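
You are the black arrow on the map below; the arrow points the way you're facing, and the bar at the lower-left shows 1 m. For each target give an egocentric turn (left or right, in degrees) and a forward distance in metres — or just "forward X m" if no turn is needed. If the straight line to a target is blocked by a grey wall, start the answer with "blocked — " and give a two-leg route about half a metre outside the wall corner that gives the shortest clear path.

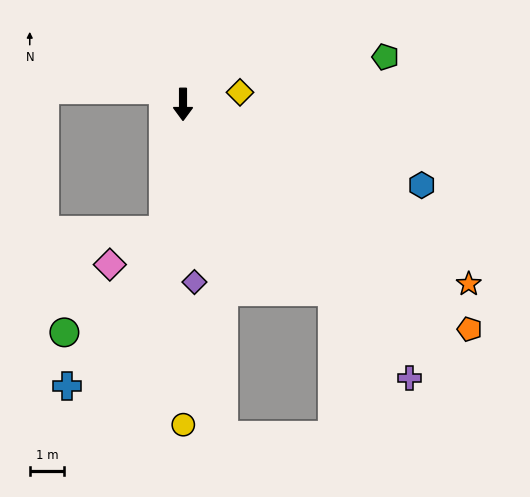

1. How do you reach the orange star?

turn left 58°, forward 9.9 m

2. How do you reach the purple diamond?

turn left 4°, forward 5.2 m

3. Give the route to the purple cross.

turn left 40°, forward 10.4 m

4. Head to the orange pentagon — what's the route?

turn left 52°, forward 10.7 m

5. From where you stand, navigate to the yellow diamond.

turn left 102°, forward 1.7 m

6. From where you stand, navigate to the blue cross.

blocked — turn right 9°, forward 3.7 m, then turn right 23°, forward 5.4 m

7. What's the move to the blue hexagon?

turn left 71°, forward 7.4 m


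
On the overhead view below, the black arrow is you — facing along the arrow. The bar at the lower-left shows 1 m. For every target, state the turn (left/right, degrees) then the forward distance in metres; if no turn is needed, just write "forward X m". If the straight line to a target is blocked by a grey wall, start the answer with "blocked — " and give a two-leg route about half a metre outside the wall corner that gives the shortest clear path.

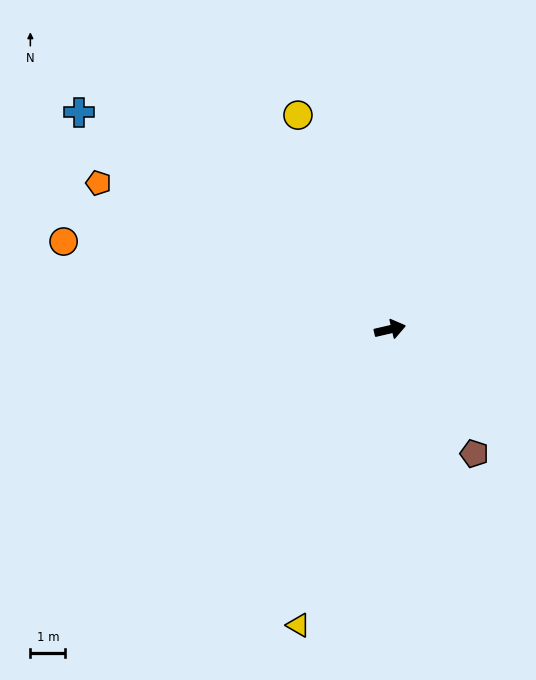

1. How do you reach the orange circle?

turn left 152°, forward 9.7 m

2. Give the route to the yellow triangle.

turn right 120°, forward 8.8 m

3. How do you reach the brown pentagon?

turn right 69°, forward 4.3 m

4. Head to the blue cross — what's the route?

turn left 132°, forward 10.8 m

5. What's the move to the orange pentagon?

turn left 140°, forward 9.3 m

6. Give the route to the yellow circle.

turn left 100°, forward 6.7 m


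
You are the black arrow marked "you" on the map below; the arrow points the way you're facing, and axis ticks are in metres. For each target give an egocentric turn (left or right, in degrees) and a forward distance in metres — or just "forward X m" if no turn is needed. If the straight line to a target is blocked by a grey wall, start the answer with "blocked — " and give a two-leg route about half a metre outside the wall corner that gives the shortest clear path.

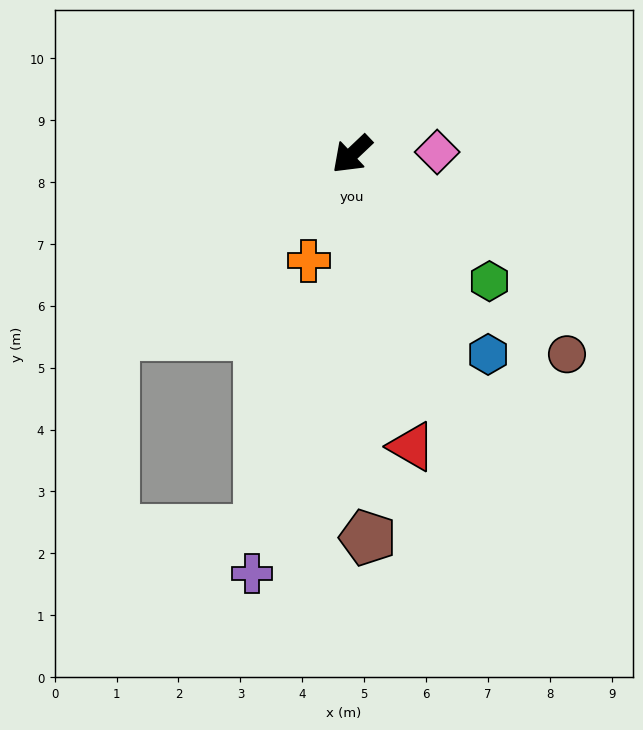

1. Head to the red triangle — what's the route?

turn left 58°, forward 4.8 m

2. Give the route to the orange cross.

turn left 24°, forward 1.9 m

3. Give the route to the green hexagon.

turn left 94°, forward 3.0 m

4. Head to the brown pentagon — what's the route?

turn left 49°, forward 6.2 m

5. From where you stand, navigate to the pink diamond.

turn left 138°, forward 1.4 m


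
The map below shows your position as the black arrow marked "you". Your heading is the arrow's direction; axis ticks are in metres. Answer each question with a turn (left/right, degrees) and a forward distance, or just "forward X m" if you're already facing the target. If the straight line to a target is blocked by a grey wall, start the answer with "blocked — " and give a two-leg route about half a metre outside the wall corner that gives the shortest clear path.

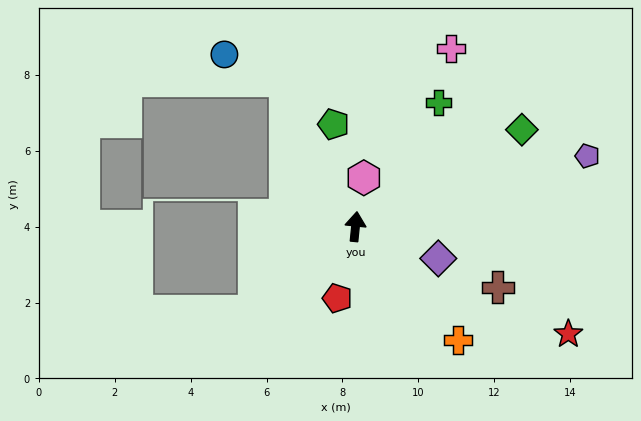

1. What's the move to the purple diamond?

turn right 105°, forward 2.3 m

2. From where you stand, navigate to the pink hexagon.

turn right 4°, forward 1.3 m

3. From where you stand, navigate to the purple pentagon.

turn right 67°, forward 6.4 m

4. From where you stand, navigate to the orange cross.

turn right 132°, forward 4.0 m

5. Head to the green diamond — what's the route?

turn right 54°, forward 5.1 m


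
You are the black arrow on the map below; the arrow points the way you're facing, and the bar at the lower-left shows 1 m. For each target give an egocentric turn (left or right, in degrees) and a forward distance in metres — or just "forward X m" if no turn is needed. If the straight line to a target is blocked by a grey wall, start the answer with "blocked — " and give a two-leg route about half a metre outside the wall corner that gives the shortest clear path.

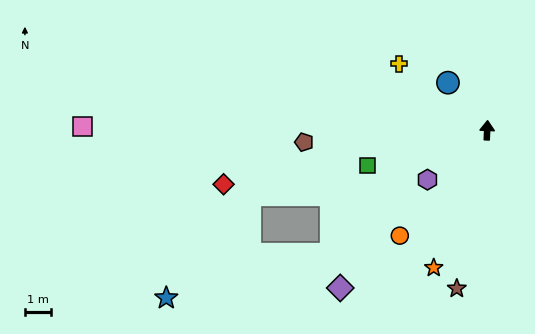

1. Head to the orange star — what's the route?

turn left 161°, forward 5.6 m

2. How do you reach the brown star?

turn left 172°, forward 6.1 m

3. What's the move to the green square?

turn left 109°, forward 4.7 m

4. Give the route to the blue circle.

turn left 42°, forward 2.3 m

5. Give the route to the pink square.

turn left 92°, forward 15.4 m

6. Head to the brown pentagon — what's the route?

turn left 96°, forward 7.0 m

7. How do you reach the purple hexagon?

turn left 132°, forward 2.9 m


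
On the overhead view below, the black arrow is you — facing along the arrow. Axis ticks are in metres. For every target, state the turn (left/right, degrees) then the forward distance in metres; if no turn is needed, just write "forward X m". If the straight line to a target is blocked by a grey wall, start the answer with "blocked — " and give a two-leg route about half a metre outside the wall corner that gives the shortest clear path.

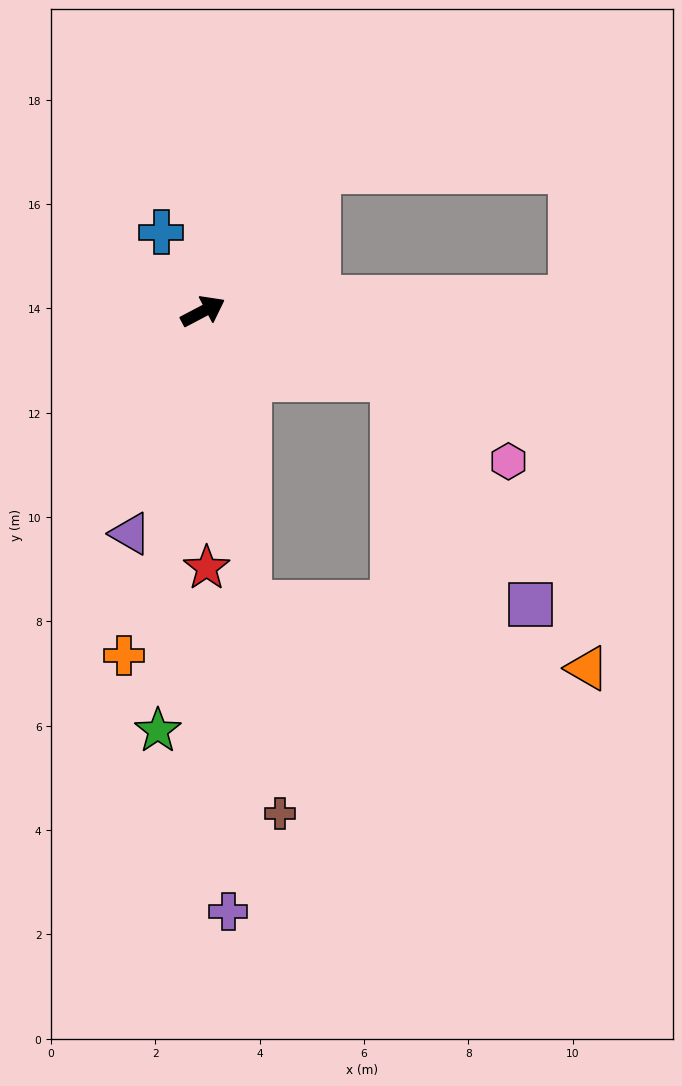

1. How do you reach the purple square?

blocked — turn right 48°, forward 3.9 m, then turn right 38°, forward 5.1 m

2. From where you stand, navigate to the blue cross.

turn left 90°, forward 1.7 m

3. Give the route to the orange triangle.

blocked — turn right 109°, forward 5.7 m, then turn left 70°, forward 6.6 m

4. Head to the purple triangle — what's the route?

turn right 136°, forward 4.5 m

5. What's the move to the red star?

turn right 117°, forward 4.9 m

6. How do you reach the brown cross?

turn right 109°, forward 9.7 m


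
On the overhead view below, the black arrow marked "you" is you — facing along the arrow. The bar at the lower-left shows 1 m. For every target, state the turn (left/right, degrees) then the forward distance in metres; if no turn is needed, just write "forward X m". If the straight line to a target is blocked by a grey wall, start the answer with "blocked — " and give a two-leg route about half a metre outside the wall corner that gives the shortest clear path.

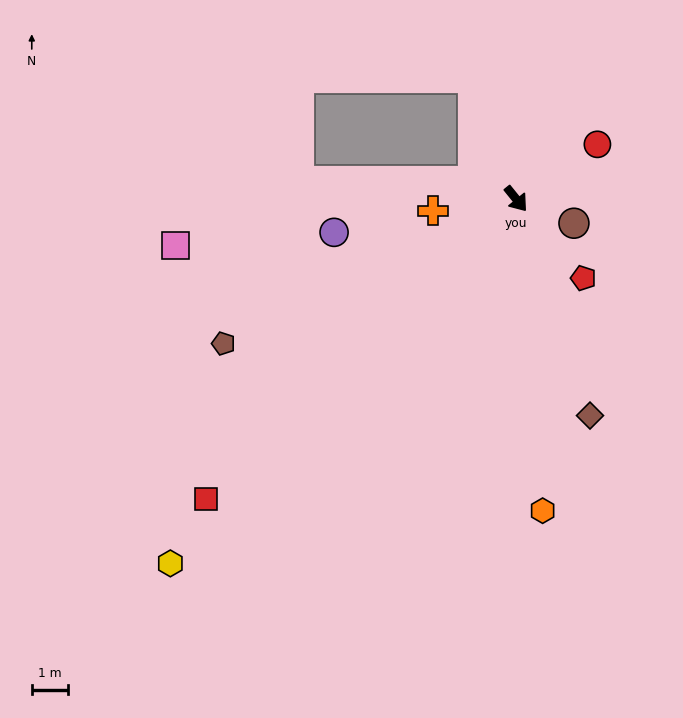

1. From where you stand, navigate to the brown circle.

turn left 28°, forward 1.7 m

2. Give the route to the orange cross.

turn right 121°, forward 2.3 m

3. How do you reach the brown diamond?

turn right 20°, forward 6.2 m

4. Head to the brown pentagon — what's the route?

turn right 103°, forward 8.9 m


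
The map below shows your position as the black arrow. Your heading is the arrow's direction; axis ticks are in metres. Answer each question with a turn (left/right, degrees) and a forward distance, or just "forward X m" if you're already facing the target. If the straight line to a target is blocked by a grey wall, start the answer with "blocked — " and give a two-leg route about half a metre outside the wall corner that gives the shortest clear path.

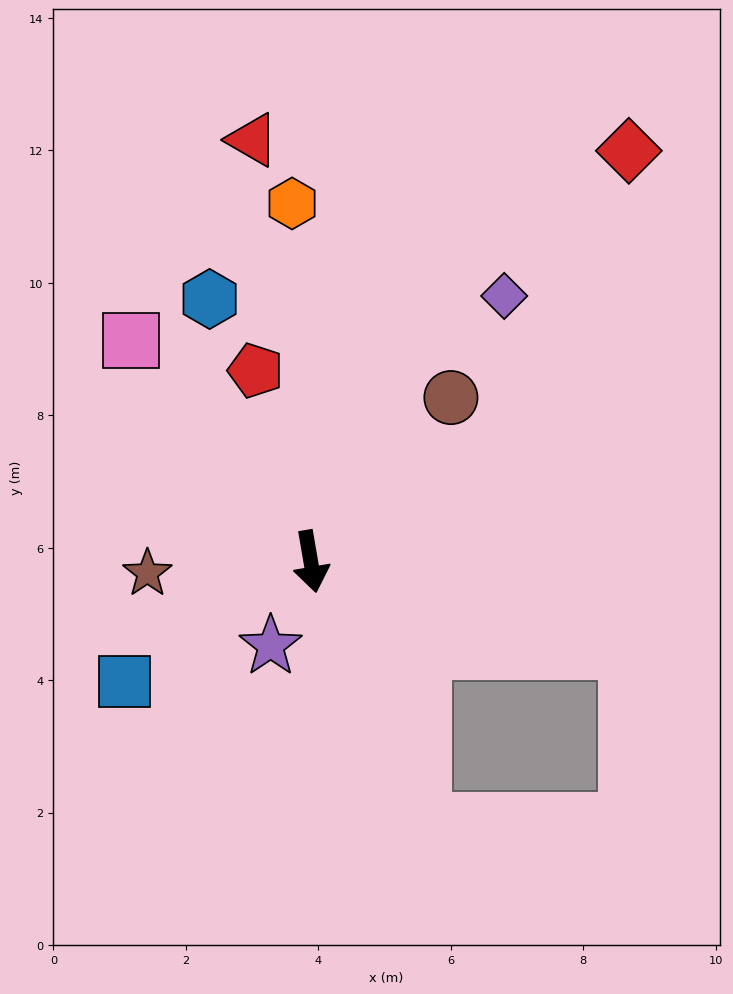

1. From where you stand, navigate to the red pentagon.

turn right 174°, forward 3.0 m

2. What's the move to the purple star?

turn right 35°, forward 1.4 m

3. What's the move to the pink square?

turn right 151°, forward 4.3 m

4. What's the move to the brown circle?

turn left 130°, forward 3.3 m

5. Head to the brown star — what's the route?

turn right 96°, forward 2.5 m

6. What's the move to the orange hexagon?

turn left 173°, forward 5.4 m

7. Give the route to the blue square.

turn right 67°, forward 3.3 m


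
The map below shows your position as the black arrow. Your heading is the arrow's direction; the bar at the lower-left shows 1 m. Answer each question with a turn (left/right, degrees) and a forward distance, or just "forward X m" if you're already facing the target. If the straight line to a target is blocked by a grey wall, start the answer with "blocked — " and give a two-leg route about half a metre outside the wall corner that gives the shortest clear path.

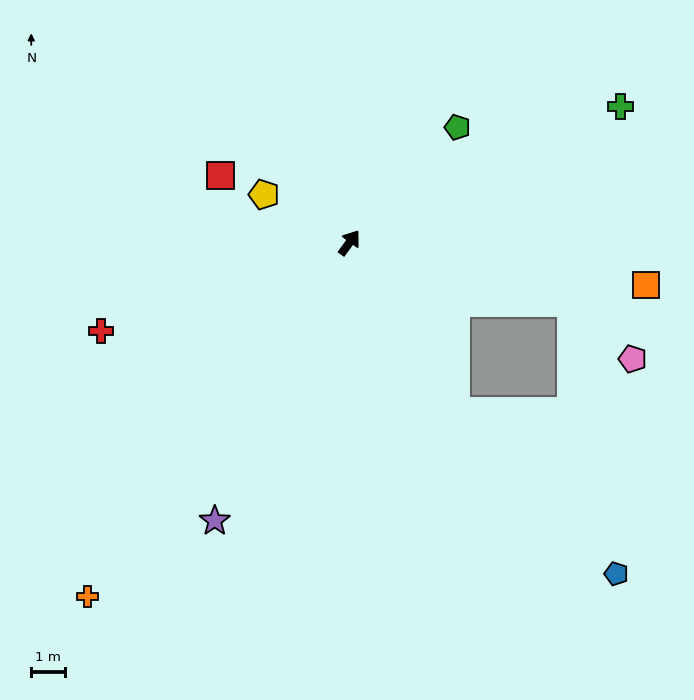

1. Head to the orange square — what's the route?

turn right 62°, forward 8.8 m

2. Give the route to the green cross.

turn right 27°, forward 8.9 m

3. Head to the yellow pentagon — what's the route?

turn left 97°, forward 2.9 m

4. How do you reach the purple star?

turn right 170°, forward 9.1 m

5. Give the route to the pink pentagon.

blocked — turn right 69°, forward 6.7 m, then turn right 27°, forward 2.4 m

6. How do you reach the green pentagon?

turn right 7°, forward 4.6 m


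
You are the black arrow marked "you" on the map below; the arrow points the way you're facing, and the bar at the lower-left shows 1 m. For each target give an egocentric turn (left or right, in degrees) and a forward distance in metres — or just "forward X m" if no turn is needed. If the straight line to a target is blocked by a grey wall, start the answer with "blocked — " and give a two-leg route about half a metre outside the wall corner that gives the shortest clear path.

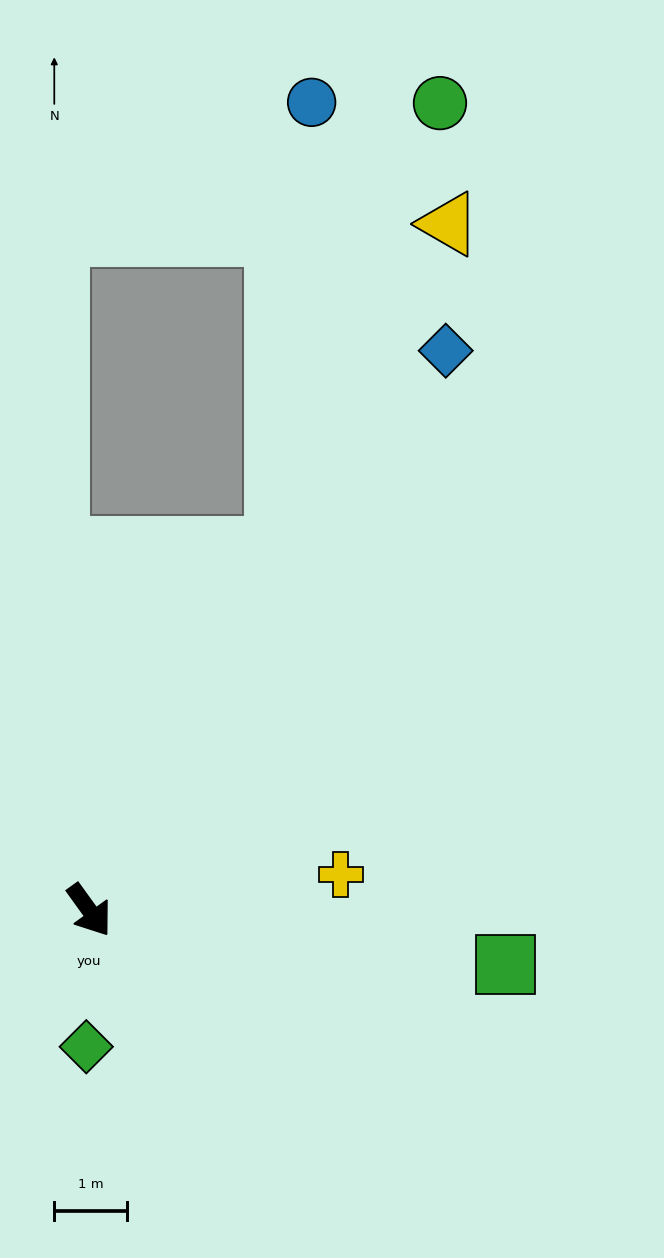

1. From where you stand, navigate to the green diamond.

turn right 37°, forward 1.9 m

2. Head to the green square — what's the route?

turn left 47°, forward 5.8 m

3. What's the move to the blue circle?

blocked — turn left 117°, forward 5.6 m, then turn left 23°, forward 6.1 m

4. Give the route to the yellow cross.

turn left 62°, forward 3.5 m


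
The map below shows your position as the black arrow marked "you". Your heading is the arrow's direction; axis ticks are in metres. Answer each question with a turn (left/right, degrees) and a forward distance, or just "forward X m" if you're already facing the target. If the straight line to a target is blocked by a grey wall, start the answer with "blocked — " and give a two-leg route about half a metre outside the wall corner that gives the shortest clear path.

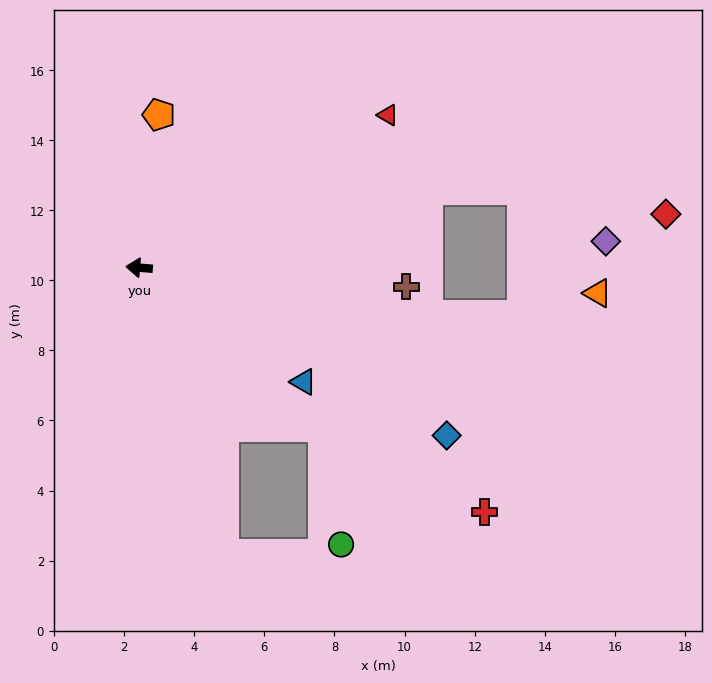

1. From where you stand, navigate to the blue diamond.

turn left 156°, forward 10.0 m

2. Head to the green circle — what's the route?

blocked — turn left 144°, forward 7.0 m, then turn right 41°, forward 3.4 m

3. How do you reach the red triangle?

turn right 144°, forward 8.3 m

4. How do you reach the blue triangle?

turn left 150°, forward 5.7 m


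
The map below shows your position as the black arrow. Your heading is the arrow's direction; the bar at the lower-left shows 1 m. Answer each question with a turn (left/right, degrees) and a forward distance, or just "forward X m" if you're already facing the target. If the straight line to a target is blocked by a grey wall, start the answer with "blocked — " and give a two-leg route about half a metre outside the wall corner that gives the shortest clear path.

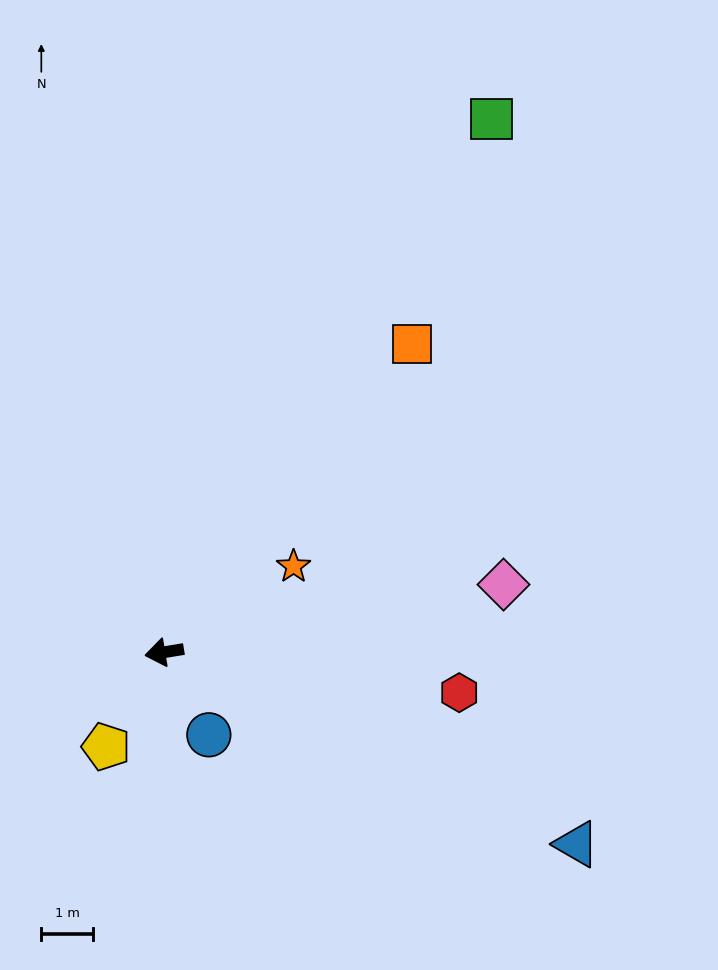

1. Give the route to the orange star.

turn right 156°, forward 3.0 m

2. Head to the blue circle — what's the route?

turn left 109°, forward 1.8 m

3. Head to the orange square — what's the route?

turn right 138°, forward 7.7 m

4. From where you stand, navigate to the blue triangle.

turn left 146°, forward 8.8 m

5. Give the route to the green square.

turn right 131°, forward 12.1 m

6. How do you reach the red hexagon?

turn left 163°, forward 5.8 m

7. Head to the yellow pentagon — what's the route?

turn left 49°, forward 2.1 m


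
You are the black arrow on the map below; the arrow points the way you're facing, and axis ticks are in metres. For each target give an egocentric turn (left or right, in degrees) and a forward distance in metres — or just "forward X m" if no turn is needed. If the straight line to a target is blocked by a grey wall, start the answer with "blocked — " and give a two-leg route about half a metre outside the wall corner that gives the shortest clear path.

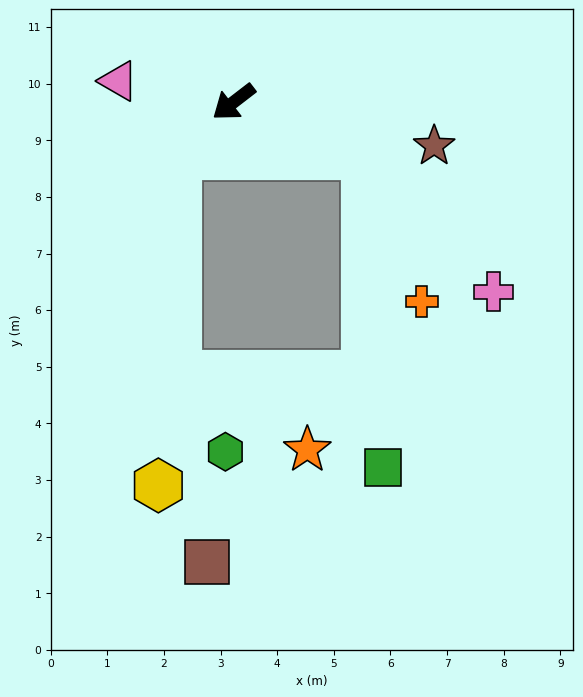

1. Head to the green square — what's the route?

blocked — turn left 120°, forward 2.5 m, then turn right 64°, forward 5.5 m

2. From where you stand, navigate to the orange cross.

blocked — turn left 120°, forward 2.5 m, then turn right 47°, forward 2.8 m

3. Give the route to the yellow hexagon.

blocked — turn left 6°, forward 1.4 m, then turn left 43°, forward 5.8 m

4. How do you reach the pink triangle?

turn right 48°, forward 2.1 m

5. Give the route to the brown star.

turn left 130°, forward 3.6 m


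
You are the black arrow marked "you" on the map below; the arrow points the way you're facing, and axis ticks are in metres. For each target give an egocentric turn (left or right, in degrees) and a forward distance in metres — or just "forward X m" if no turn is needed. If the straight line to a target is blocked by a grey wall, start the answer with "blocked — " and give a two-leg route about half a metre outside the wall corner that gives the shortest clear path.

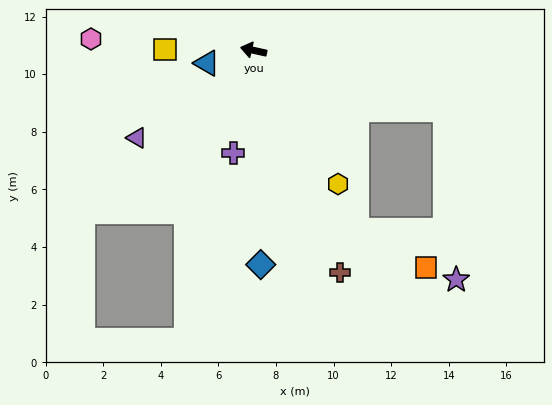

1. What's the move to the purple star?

blocked — turn left 175°, forward 6.9 m, then turn right 69°, forward 5.9 m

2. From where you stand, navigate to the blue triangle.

turn left 28°, forward 1.7 m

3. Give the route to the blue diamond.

turn left 104°, forward 7.4 m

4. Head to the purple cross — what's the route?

turn left 91°, forward 3.6 m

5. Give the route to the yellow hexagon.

turn left 135°, forward 5.5 m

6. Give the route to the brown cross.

turn left 124°, forward 8.3 m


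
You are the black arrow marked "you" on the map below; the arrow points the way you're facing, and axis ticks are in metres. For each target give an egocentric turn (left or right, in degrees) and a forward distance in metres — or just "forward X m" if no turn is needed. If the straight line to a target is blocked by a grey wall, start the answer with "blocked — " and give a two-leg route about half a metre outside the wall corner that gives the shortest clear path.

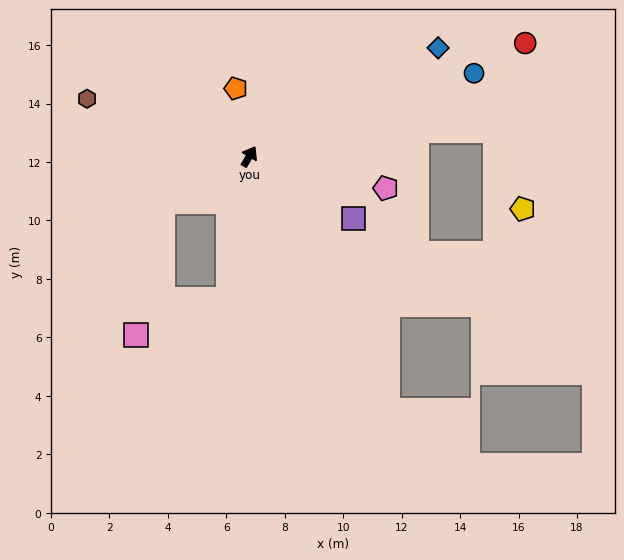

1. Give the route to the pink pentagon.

turn right 73°, forward 4.8 m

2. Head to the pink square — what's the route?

blocked — turn left 148°, forward 3.3 m, then turn left 51°, forward 4.6 m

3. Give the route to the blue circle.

turn right 39°, forward 8.2 m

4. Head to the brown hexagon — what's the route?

turn left 101°, forward 5.9 m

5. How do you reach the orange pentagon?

turn left 42°, forward 2.4 m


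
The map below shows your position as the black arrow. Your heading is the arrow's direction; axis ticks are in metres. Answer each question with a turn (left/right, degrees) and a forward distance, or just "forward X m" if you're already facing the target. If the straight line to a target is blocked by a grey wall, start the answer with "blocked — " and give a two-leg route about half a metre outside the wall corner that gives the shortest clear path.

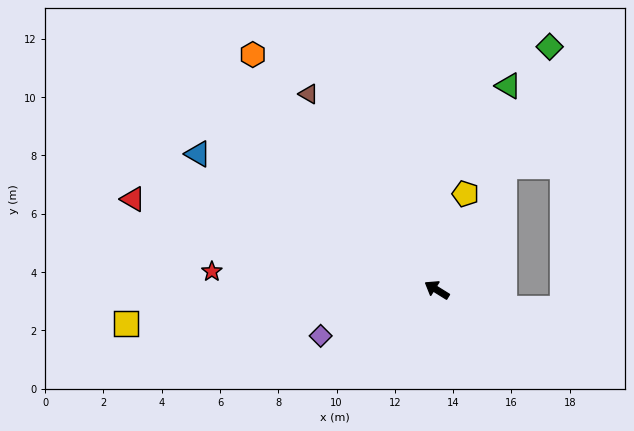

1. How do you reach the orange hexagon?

turn right 20°, forward 10.2 m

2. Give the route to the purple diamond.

turn left 53°, forward 4.3 m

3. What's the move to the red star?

turn left 27°, forward 7.7 m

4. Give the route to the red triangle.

turn left 15°, forward 10.9 m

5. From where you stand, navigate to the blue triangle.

turn left 2°, forward 9.4 m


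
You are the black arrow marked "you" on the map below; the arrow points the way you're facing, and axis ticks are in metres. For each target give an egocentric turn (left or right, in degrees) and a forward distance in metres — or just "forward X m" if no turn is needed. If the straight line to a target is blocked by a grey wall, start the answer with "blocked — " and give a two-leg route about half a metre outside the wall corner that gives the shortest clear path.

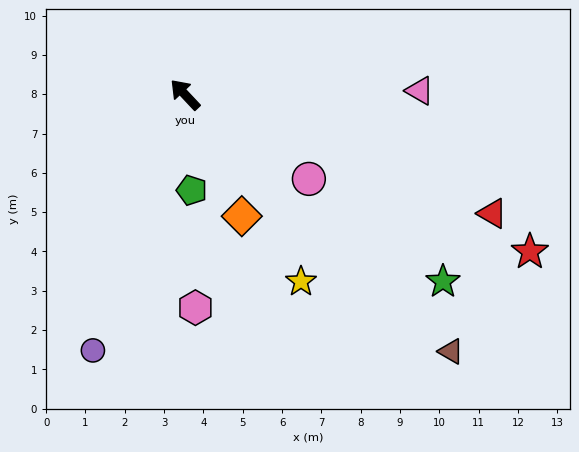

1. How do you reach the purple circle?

turn left 117°, forward 6.9 m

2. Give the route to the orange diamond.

turn left 162°, forward 3.4 m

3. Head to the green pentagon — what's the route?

turn left 141°, forward 2.4 m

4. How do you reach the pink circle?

turn right 167°, forward 3.8 m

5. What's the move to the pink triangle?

turn right 132°, forward 6.0 m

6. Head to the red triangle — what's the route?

turn right 154°, forward 8.4 m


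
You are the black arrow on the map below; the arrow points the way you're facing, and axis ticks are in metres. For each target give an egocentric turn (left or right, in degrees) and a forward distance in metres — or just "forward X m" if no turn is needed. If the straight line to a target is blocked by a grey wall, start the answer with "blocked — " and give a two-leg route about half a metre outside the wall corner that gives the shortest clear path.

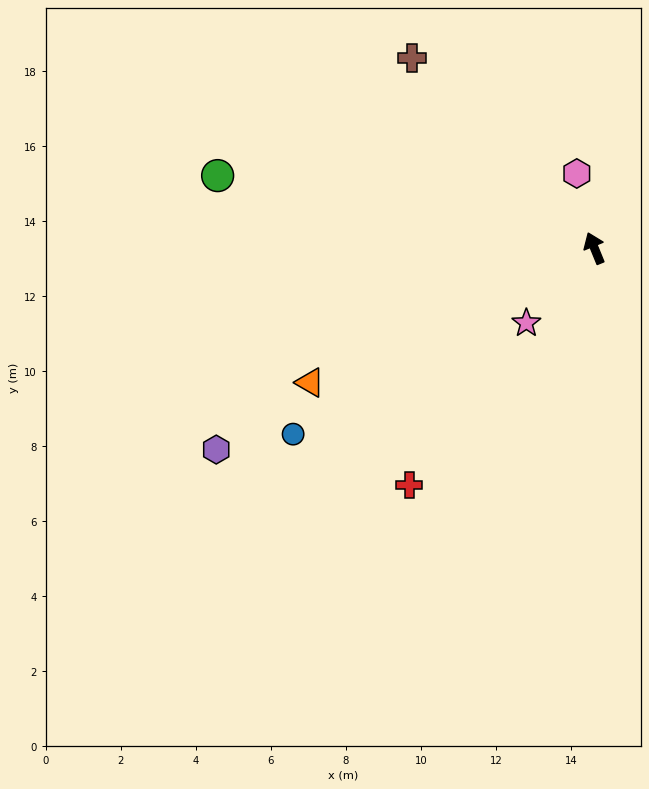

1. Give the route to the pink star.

turn left 116°, forward 2.7 m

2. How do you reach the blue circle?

turn left 99°, forward 9.4 m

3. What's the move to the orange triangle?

turn left 93°, forward 8.4 m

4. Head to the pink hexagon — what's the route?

turn right 9°, forward 2.0 m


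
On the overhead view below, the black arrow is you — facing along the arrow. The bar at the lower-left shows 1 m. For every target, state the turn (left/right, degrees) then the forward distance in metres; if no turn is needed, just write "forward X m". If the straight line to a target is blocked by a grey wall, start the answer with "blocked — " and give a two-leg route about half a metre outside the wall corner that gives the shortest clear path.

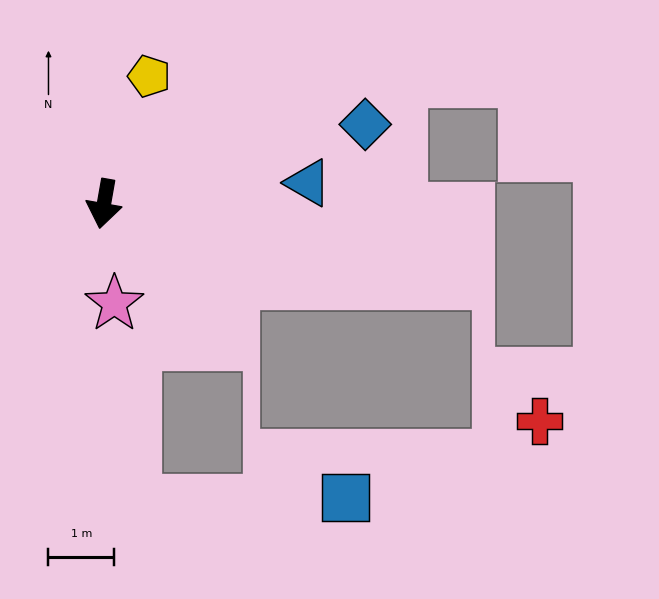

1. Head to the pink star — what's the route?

turn left 16°, forward 1.5 m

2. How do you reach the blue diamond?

turn left 117°, forward 4.1 m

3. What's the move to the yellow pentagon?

turn left 170°, forward 2.1 m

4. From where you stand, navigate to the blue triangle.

turn left 106°, forward 3.1 m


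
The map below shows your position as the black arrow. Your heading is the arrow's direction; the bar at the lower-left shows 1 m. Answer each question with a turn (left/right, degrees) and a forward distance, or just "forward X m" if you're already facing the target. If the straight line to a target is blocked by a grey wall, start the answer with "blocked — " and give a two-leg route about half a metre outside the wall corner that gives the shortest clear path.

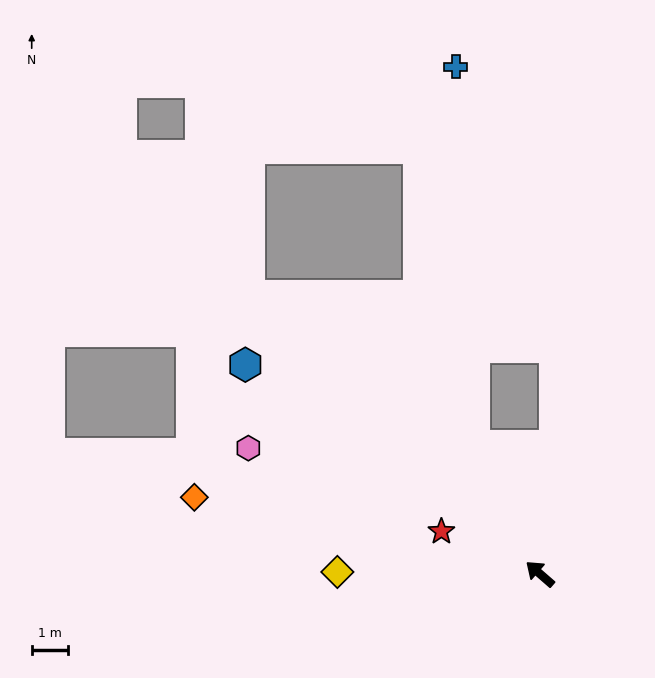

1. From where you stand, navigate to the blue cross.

blocked — turn right 22°, forward 4.0 m, then turn right 24°, forward 10.4 m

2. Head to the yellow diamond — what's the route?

turn left 41°, forward 5.6 m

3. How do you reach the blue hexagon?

turn left 6°, forward 10.0 m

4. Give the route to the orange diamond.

turn left 29°, forward 9.8 m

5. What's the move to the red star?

turn left 18°, forward 3.0 m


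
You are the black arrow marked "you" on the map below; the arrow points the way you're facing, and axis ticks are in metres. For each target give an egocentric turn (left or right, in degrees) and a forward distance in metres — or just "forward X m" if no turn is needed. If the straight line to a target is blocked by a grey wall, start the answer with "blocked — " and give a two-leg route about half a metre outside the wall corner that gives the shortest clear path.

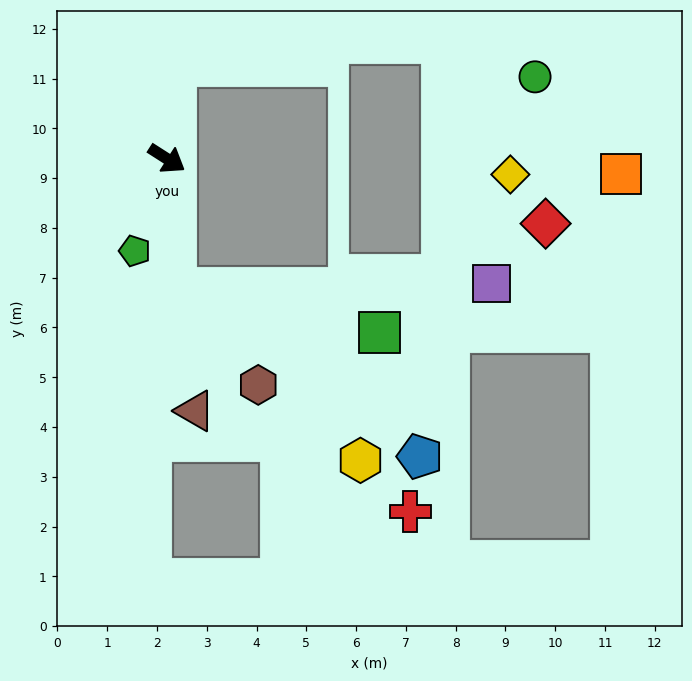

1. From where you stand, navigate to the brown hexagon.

blocked — turn right 53°, forward 2.6 m, then turn left 36°, forward 2.5 m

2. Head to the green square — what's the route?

blocked — turn right 53°, forward 2.6 m, then turn left 73°, forward 4.2 m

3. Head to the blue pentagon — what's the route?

blocked — turn right 53°, forward 2.6 m, then turn left 51°, forward 5.9 m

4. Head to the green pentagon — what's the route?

turn right 77°, forward 2.0 m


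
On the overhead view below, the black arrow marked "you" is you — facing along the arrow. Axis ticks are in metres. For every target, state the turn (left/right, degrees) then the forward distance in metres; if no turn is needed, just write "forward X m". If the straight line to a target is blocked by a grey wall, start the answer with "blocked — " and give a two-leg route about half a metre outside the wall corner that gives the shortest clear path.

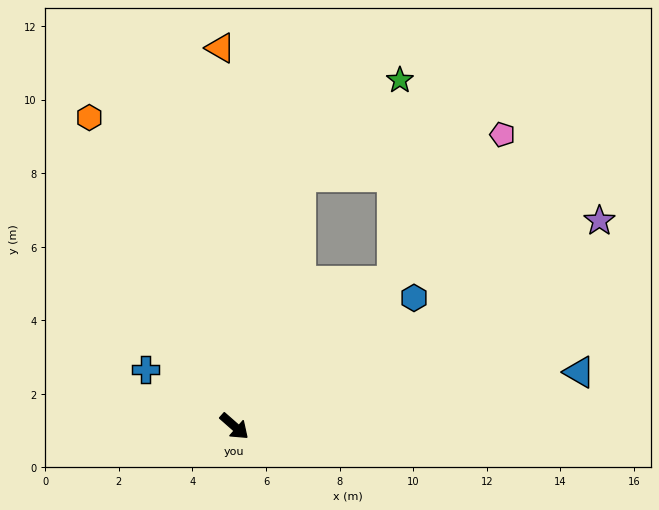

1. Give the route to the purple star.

turn left 71°, forward 11.4 m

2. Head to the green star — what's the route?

blocked — turn left 117°, forward 7.0 m, then turn right 32°, forward 3.8 m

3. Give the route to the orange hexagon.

turn left 156°, forward 9.3 m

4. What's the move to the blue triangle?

turn left 50°, forward 9.5 m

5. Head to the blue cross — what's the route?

turn right 171°, forward 2.9 m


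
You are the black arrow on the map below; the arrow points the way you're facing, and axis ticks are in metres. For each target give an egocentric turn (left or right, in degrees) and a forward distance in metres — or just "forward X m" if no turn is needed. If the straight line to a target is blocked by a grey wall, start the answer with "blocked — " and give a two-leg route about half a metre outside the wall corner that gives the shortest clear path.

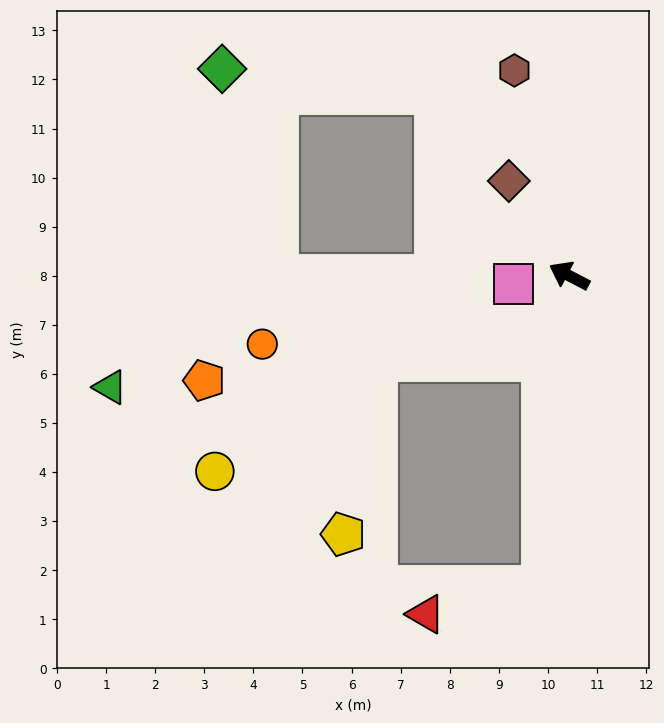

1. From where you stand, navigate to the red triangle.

blocked — turn left 112°, forward 6.4 m, then turn right 71°, forward 2.4 m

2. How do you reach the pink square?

turn left 36°, forward 1.1 m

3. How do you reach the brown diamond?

turn right 30°, forward 2.3 m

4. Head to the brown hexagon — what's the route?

turn right 48°, forward 4.3 m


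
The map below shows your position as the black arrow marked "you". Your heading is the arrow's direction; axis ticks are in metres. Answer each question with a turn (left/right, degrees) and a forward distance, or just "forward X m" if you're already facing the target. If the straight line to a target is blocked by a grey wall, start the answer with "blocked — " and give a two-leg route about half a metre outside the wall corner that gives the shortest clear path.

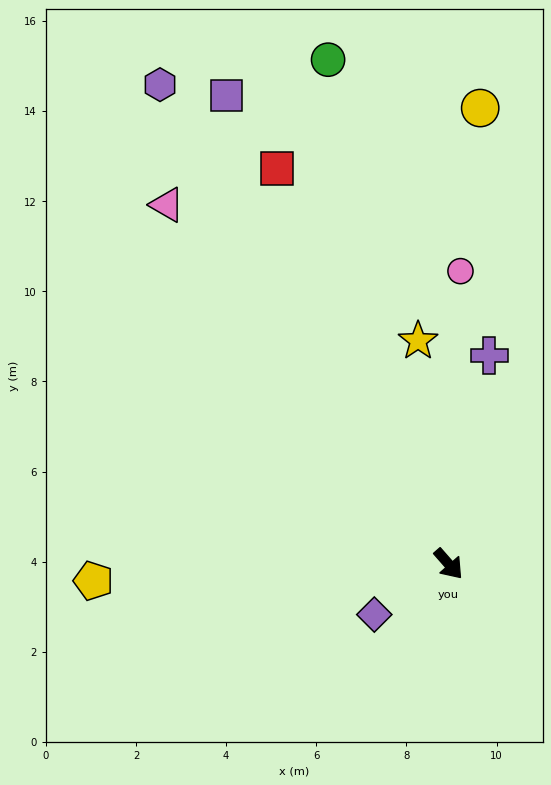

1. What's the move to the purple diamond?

turn right 97°, forward 2.0 m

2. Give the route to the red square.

turn left 162°, forward 9.6 m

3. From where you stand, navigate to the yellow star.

turn left 147°, forward 5.0 m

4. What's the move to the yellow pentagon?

turn right 129°, forward 7.9 m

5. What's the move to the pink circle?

turn left 136°, forward 6.5 m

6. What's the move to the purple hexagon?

turn left 170°, forward 12.4 m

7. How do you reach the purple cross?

turn left 128°, forward 4.7 m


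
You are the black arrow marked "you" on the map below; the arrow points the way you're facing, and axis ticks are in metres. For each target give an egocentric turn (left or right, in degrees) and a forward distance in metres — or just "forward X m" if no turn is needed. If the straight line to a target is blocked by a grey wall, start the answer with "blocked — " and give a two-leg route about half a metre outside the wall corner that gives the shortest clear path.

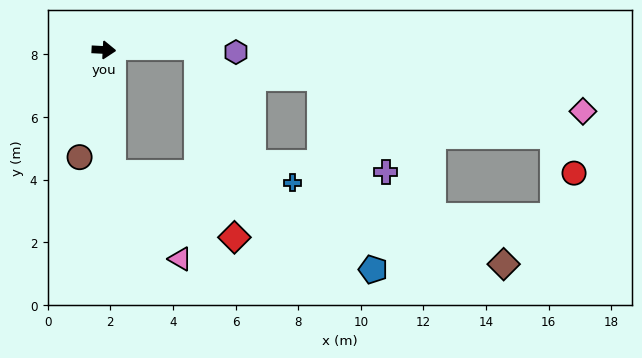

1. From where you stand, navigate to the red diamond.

blocked — turn right 83°, forward 3.9 m, then turn left 58°, forward 4.4 m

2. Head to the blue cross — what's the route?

blocked — turn right 83°, forward 3.9 m, then turn left 83°, forward 5.8 m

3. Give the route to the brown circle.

turn right 100°, forward 3.5 m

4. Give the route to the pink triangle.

blocked — turn right 83°, forward 3.9 m, then turn left 34°, forward 3.5 m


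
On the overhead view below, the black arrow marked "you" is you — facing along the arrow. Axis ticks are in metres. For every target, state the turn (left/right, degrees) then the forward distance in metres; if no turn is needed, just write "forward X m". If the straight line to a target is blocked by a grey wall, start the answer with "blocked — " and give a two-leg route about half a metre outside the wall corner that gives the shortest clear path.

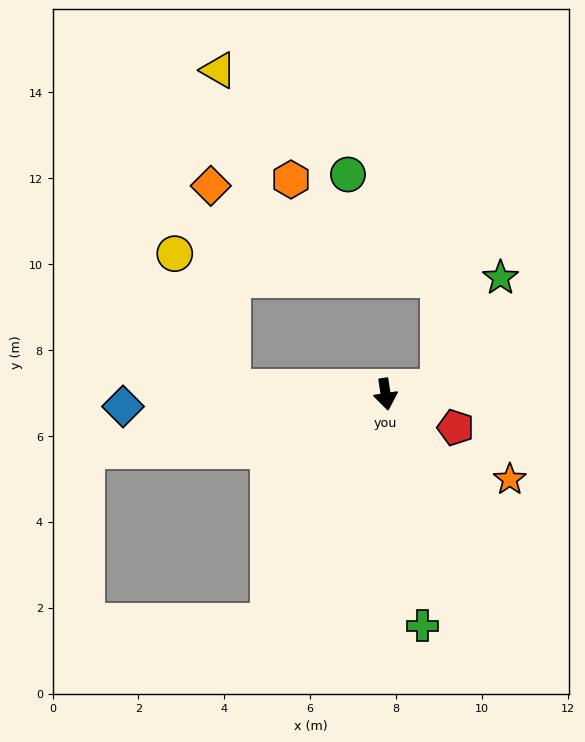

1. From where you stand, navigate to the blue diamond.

turn right 96°, forward 6.1 m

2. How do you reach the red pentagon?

turn left 56°, forward 1.8 m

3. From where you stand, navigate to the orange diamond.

blocked — turn right 101°, forward 3.6 m, then turn right 81°, forward 4.7 m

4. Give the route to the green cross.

forward 5.5 m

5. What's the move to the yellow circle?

blocked — turn right 101°, forward 3.6 m, then turn right 64°, forward 3.4 m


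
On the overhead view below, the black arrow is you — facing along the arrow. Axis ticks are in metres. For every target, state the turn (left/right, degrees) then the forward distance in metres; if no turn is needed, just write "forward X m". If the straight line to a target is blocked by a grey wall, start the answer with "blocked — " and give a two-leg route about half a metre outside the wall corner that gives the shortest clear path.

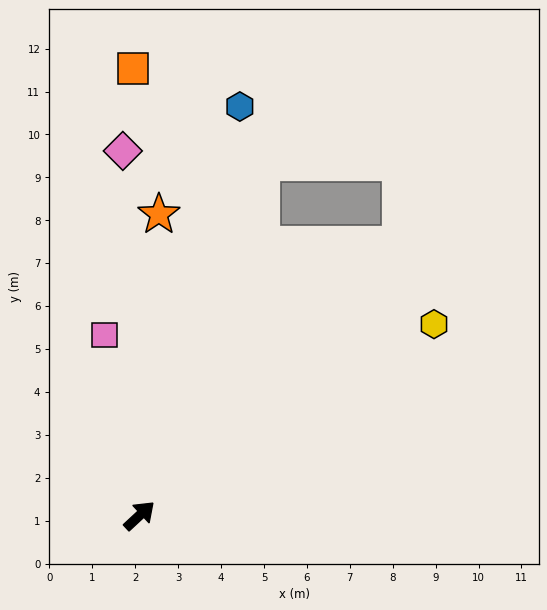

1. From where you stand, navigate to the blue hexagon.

turn left 33°, forward 9.8 m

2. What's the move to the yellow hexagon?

turn right 10°, forward 8.2 m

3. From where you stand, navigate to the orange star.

turn left 43°, forward 7.0 m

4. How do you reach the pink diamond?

turn left 50°, forward 8.5 m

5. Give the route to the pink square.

turn left 58°, forward 4.3 m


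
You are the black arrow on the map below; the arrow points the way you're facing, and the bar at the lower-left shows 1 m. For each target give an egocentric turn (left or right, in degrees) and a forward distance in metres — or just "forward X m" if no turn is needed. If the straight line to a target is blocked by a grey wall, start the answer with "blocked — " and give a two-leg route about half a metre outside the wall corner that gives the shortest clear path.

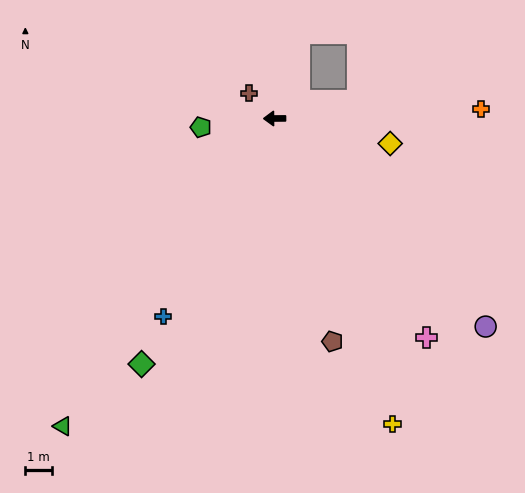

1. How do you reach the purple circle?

turn left 135°, forward 11.1 m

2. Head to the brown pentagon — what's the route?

turn left 104°, forward 8.7 m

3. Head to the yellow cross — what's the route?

turn left 111°, forward 12.3 m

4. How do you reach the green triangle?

turn left 55°, forward 14.1 m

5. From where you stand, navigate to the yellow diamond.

turn left 167°, forward 4.4 m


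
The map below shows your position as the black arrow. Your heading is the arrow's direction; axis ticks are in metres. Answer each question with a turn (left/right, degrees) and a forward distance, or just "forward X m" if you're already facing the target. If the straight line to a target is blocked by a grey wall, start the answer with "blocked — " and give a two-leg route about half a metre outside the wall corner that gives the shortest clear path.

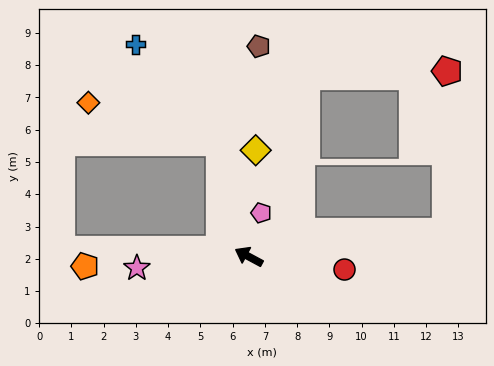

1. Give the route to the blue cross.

blocked — turn right 47°, forward 3.7 m, then turn left 26°, forward 4.0 m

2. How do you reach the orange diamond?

blocked — turn right 47°, forward 3.7 m, then turn left 58°, forward 4.2 m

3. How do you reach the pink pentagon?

turn right 78°, forward 1.4 m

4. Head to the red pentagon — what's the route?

blocked — turn right 144°, forward 6.1 m, then turn left 82°, forward 5.0 m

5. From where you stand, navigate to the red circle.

turn right 159°, forward 3.0 m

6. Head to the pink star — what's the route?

turn left 34°, forward 3.5 m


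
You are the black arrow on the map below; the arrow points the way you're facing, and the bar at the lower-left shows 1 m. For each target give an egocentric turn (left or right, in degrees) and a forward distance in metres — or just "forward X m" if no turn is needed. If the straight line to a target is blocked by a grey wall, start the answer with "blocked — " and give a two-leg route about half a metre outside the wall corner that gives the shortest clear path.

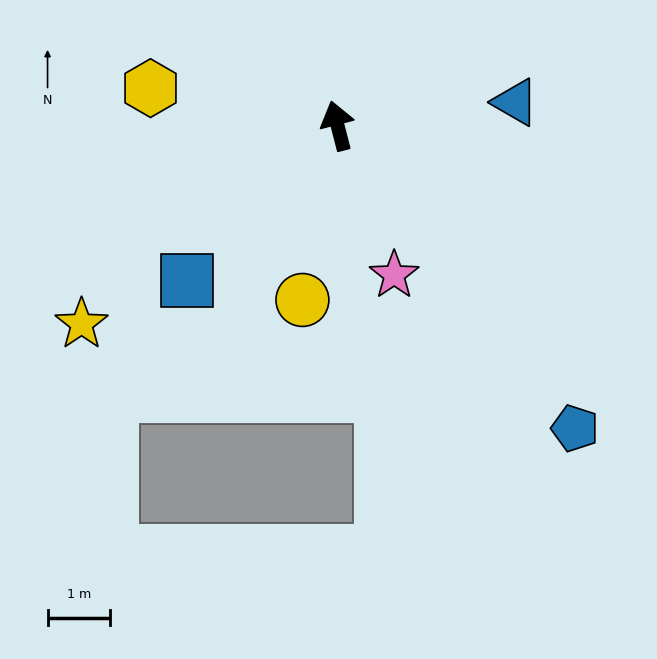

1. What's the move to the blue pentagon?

turn right 156°, forward 6.2 m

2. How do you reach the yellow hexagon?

turn left 64°, forward 3.1 m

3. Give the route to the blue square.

turn left 121°, forward 3.5 m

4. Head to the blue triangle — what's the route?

turn right 97°, forward 2.9 m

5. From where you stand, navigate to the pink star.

turn right 174°, forward 2.6 m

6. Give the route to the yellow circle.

turn left 154°, forward 2.8 m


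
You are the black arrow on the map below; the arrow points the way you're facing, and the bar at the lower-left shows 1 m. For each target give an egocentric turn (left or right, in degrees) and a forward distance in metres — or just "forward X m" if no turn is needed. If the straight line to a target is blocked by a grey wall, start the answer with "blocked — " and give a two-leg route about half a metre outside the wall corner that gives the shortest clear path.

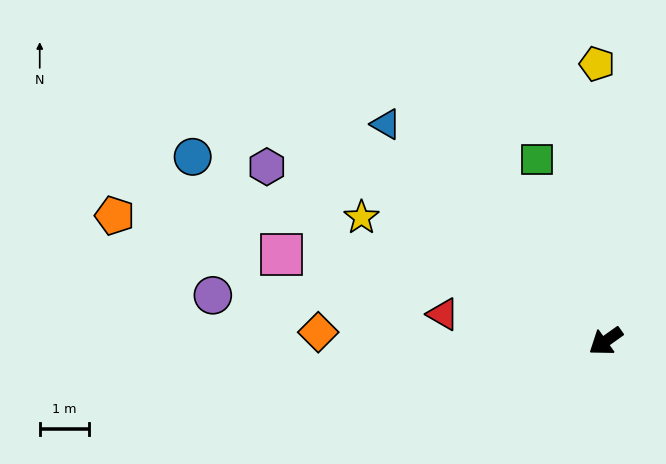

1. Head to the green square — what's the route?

turn right 105°, forward 3.9 m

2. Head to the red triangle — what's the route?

turn right 45°, forward 3.3 m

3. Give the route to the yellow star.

turn right 62°, forward 5.6 m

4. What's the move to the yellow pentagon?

turn right 124°, forward 5.6 m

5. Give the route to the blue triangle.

turn right 80°, forward 6.3 m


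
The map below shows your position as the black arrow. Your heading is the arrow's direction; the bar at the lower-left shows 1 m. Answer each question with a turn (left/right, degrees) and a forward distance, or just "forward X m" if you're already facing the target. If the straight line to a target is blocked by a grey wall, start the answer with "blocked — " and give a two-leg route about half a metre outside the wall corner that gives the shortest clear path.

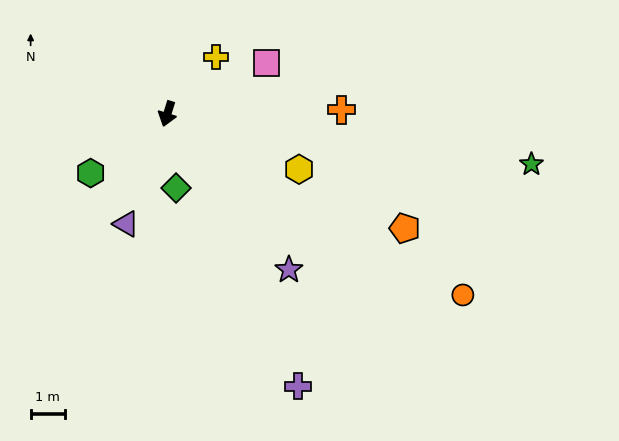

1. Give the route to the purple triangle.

turn right 3°, forward 3.5 m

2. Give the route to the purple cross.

turn left 43°, forward 8.9 m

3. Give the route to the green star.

turn left 99°, forward 10.8 m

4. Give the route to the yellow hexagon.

turn left 84°, forward 4.2 m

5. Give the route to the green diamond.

turn left 24°, forward 2.2 m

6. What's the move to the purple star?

turn left 55°, forward 5.8 m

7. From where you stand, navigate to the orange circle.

turn left 76°, forward 10.2 m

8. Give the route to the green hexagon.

turn right 35°, forward 2.9 m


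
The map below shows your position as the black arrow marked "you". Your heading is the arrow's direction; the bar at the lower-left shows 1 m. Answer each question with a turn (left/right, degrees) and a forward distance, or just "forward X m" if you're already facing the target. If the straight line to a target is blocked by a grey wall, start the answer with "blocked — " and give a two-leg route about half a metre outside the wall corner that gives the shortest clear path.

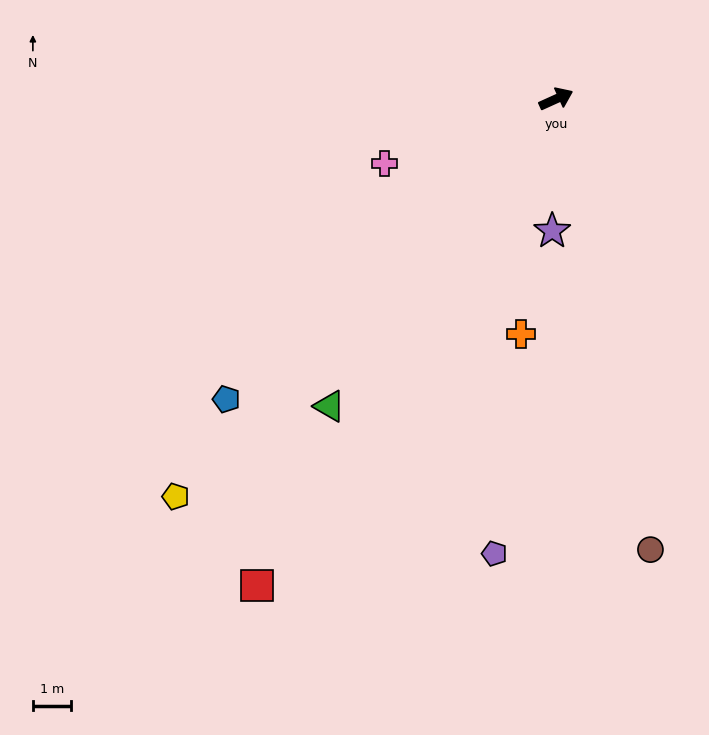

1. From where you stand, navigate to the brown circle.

turn right 103°, forward 12.1 m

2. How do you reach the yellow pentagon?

turn right 158°, forward 14.5 m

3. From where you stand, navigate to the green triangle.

turn right 151°, forward 10.1 m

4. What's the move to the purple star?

turn right 116°, forward 3.5 m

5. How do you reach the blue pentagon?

turn right 162°, forward 11.7 m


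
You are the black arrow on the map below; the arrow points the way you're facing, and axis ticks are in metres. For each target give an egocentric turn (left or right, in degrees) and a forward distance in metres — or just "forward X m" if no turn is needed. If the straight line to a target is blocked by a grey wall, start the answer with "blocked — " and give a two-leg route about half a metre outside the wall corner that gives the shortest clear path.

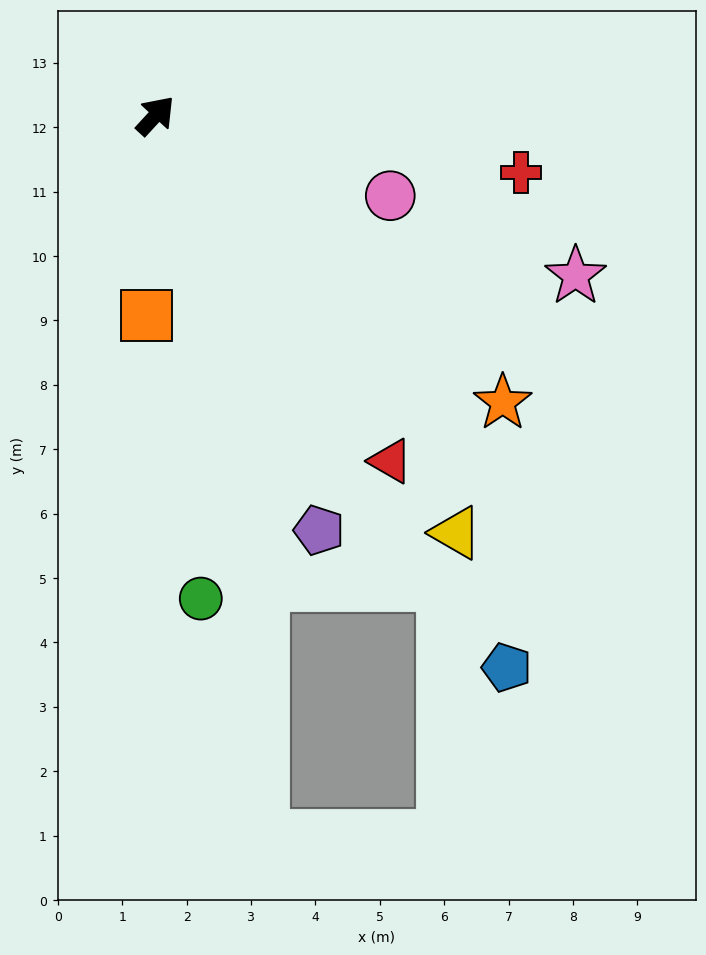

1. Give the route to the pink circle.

turn right 66°, forward 3.9 m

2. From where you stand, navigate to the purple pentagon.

turn right 116°, forward 6.9 m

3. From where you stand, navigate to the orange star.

turn right 87°, forward 7.0 m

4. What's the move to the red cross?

turn right 56°, forward 5.7 m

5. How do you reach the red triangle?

turn right 103°, forward 6.5 m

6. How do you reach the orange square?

turn right 140°, forward 3.1 m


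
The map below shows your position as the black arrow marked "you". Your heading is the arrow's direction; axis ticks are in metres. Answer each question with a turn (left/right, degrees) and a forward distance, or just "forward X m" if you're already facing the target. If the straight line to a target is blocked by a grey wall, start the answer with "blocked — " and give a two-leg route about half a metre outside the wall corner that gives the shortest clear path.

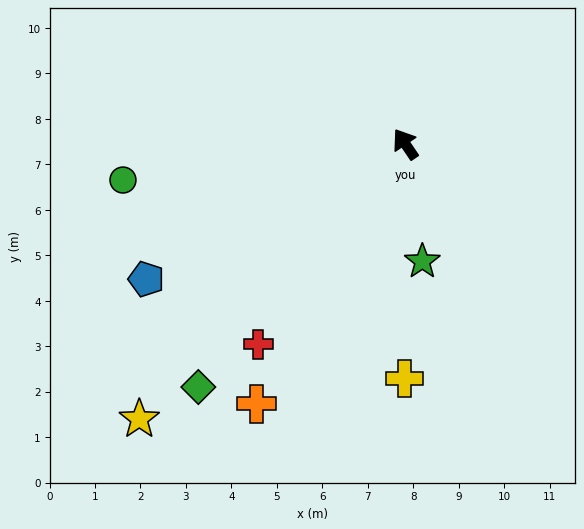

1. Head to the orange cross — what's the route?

turn left 116°, forward 6.6 m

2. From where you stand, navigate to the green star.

turn left 154°, forward 2.6 m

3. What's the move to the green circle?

turn left 63°, forward 6.3 m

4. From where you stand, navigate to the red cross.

turn left 110°, forward 5.5 m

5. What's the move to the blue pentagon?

turn left 83°, forward 6.4 m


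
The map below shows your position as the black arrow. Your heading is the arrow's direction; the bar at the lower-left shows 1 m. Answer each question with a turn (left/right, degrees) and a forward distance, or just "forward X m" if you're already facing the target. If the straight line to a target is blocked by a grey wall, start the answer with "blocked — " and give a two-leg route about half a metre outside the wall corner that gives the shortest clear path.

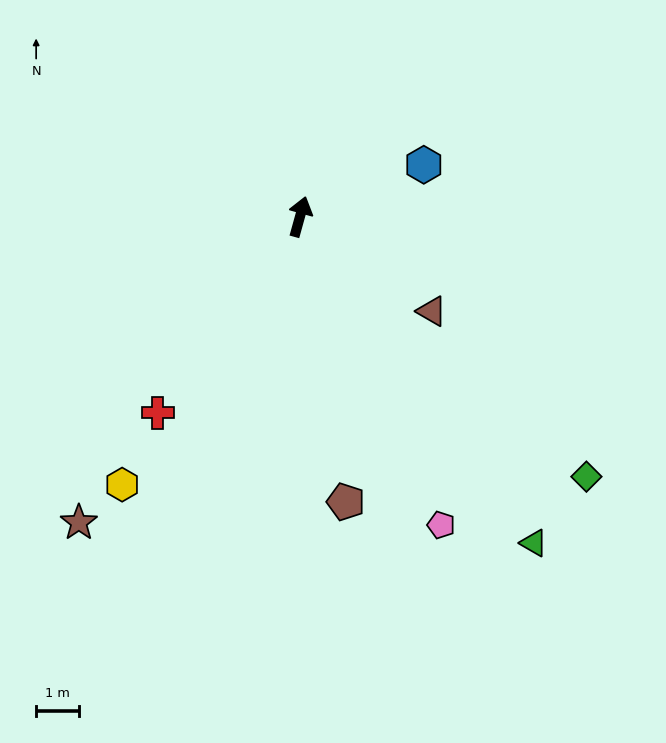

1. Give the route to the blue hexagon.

turn right 52°, forward 3.1 m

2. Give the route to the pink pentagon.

turn right 140°, forward 7.9 m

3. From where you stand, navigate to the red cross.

turn left 160°, forward 5.6 m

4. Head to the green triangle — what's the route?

turn right 129°, forward 9.3 m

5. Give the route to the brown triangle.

turn right 110°, forward 3.8 m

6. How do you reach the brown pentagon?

turn right 155°, forward 6.7 m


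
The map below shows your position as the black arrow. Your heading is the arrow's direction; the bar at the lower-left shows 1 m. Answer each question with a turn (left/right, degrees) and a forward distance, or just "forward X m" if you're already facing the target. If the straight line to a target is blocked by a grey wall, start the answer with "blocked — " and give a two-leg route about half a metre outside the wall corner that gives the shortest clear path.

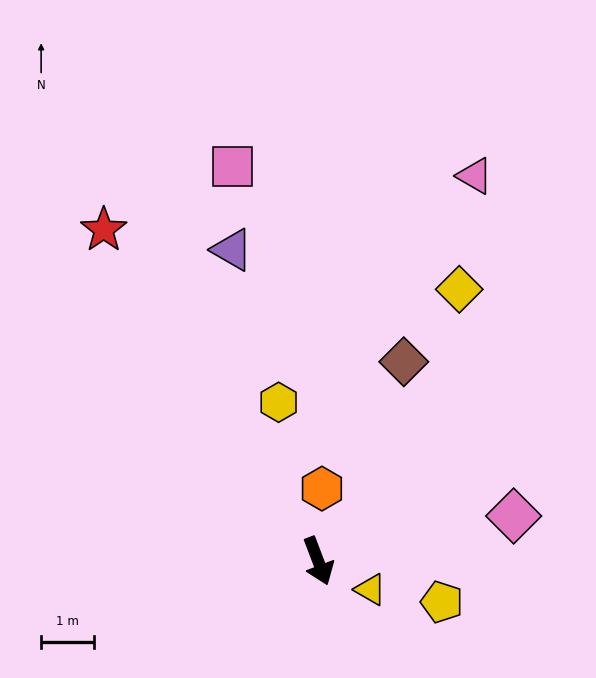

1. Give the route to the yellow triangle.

turn left 41°, forward 1.1 m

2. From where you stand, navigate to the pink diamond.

turn left 82°, forward 3.8 m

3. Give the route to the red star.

turn right 168°, forward 7.5 m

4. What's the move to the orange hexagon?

turn left 156°, forward 1.4 m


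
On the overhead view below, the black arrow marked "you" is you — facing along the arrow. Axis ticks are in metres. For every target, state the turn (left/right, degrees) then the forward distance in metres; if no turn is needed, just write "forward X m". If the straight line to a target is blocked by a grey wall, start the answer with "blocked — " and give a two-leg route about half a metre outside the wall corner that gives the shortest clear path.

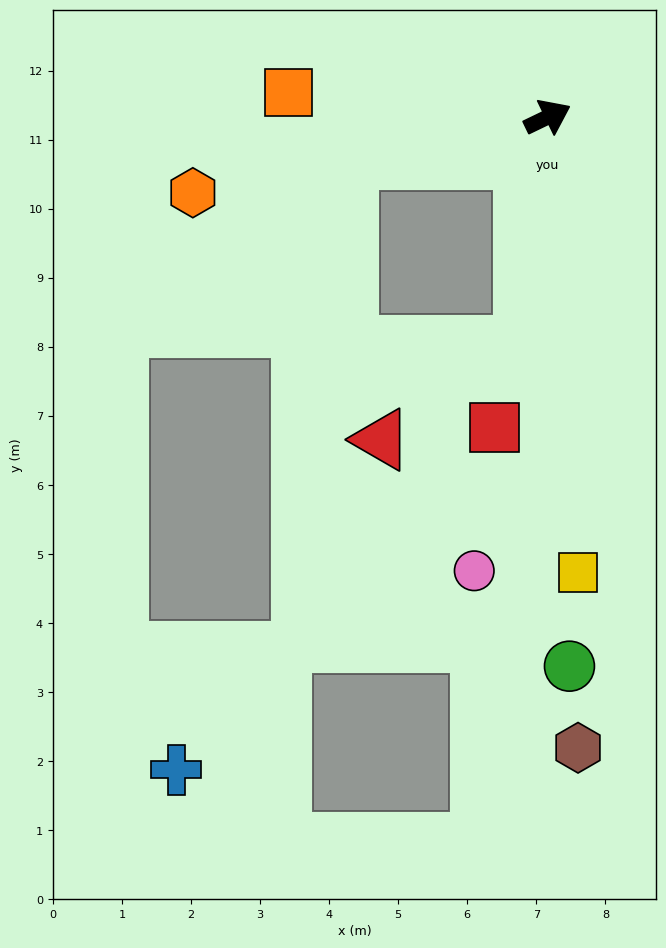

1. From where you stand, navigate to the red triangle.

blocked — turn right 122°, forward 3.3 m, then turn right 50°, forward 2.5 m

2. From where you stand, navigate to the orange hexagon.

turn left 166°, forward 5.3 m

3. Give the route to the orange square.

turn left 149°, forward 3.8 m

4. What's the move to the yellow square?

turn right 112°, forward 6.6 m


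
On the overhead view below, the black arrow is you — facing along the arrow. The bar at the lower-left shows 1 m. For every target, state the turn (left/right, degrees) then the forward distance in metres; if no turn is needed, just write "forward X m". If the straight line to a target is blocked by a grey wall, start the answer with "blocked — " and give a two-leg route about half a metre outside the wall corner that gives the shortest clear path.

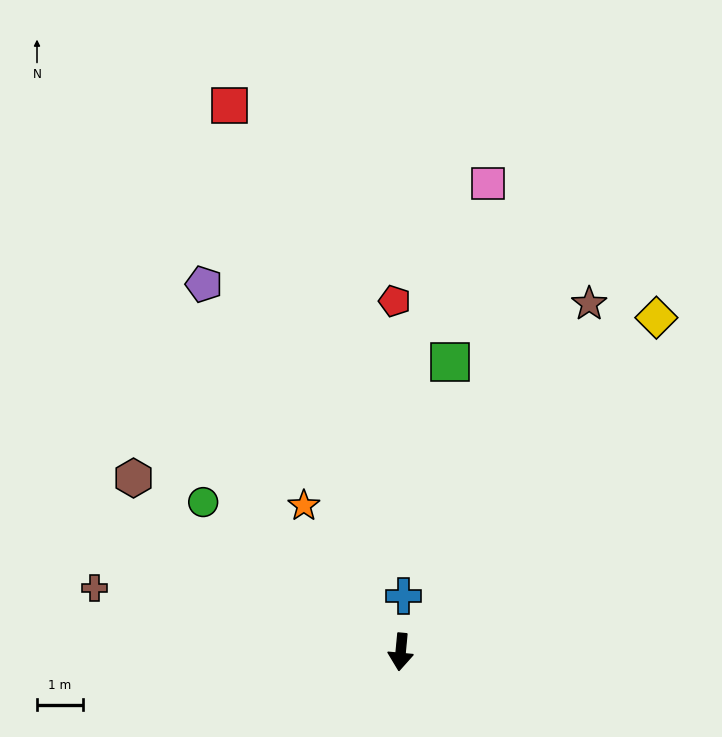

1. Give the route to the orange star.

turn right 141°, forward 3.8 m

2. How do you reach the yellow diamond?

turn left 148°, forward 9.2 m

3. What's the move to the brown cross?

turn right 96°, forward 6.8 m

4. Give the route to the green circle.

turn right 122°, forward 5.4 m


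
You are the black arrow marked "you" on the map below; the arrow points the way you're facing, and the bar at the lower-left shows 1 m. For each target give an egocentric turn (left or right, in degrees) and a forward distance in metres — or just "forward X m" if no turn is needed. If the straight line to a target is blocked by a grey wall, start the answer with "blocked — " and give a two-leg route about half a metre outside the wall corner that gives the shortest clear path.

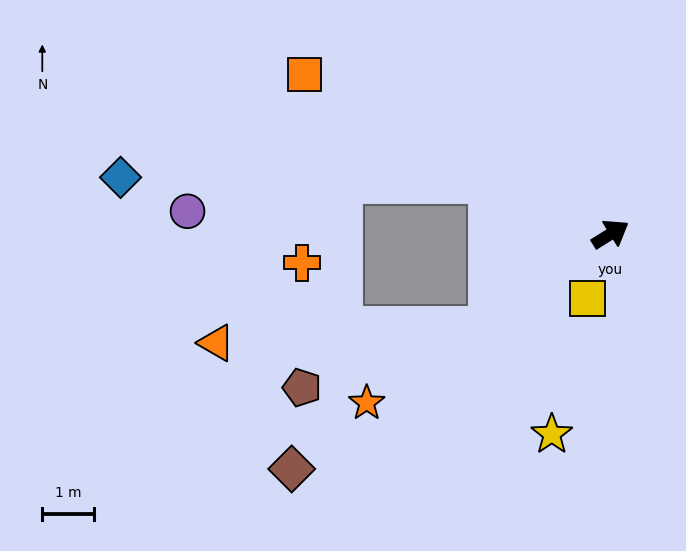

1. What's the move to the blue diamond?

blocked — turn left 125°, forward 2.5 m, then turn left 22°, forward 7.1 m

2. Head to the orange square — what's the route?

turn left 121°, forward 6.6 m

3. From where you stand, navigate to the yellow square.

turn right 142°, forward 1.3 m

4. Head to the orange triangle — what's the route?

blocked — turn right 174°, forward 2.9 m, then turn right 35°, forward 5.3 m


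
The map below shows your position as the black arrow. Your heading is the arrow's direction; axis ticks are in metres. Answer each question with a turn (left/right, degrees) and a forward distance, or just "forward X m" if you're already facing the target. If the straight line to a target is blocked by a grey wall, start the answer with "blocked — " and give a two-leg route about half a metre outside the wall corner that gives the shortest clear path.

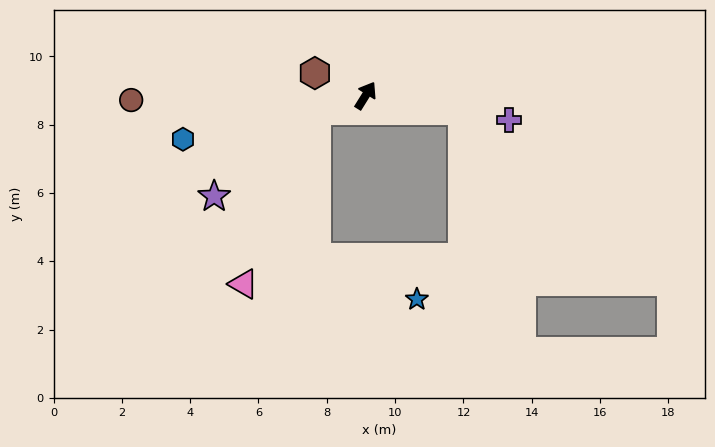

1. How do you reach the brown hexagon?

turn left 98°, forward 1.6 m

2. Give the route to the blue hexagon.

turn left 135°, forward 5.5 m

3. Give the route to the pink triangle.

blocked — turn left 139°, forward 1.5 m, then turn left 50°, forward 5.5 m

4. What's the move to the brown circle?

turn left 123°, forward 6.9 m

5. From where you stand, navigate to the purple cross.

turn right 68°, forward 4.3 m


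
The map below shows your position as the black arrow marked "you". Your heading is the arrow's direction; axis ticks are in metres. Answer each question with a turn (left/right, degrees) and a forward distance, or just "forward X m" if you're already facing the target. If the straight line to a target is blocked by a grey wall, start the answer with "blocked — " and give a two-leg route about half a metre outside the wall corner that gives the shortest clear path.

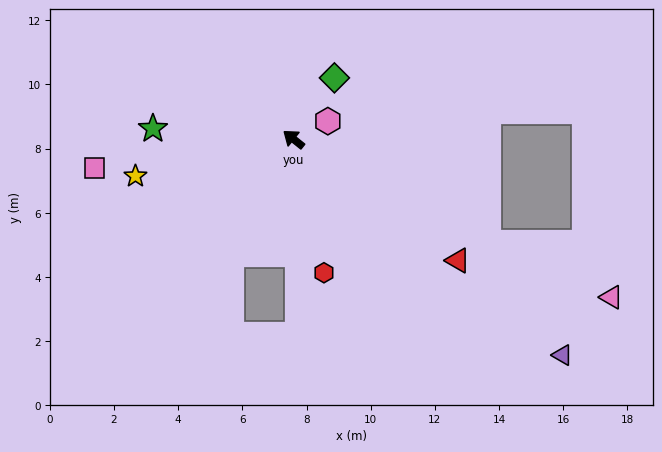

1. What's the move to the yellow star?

turn left 52°, forward 5.1 m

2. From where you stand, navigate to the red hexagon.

turn left 142°, forward 4.3 m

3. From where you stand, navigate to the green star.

turn left 34°, forward 4.4 m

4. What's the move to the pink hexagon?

turn right 114°, forward 1.2 m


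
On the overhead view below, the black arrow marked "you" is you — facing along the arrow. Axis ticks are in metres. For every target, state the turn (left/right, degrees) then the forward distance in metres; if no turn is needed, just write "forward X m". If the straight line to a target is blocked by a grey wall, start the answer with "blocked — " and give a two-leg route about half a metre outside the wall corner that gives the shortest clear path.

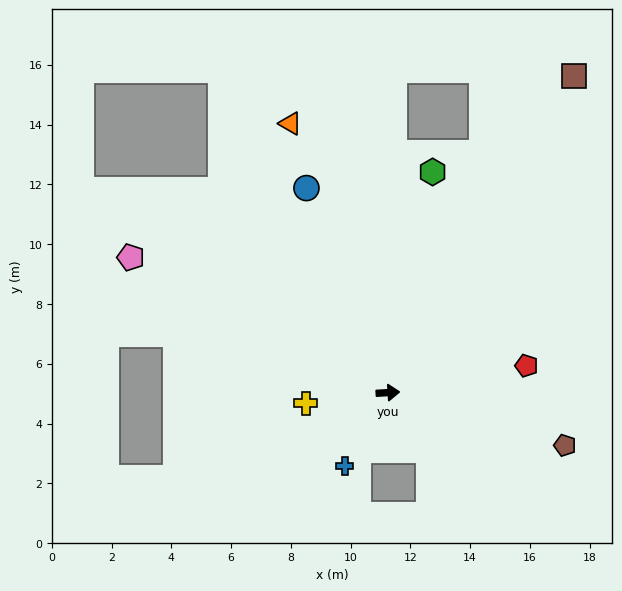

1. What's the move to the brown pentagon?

turn right 20°, forward 6.2 m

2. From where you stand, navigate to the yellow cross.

turn right 176°, forward 2.8 m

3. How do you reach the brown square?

turn left 56°, forward 12.3 m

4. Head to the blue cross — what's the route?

turn right 124°, forward 2.8 m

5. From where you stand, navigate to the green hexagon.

turn left 75°, forward 7.5 m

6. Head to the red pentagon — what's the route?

turn left 8°, forward 4.7 m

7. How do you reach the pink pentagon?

turn left 149°, forward 9.7 m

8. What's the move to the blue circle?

turn left 108°, forward 7.4 m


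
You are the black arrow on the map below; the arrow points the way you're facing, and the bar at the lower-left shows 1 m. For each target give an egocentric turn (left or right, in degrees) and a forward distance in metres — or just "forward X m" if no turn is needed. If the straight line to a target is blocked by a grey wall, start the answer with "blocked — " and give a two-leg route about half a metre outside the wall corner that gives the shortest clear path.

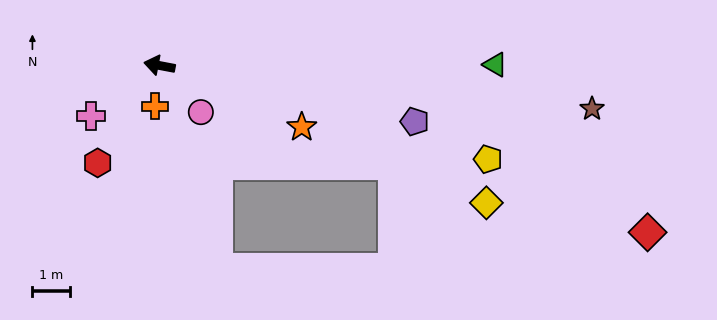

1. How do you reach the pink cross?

turn left 47°, forward 2.3 m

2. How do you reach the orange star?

turn left 167°, forward 4.2 m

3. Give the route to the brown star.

turn right 175°, forward 11.7 m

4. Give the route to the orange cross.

turn left 95°, forward 1.1 m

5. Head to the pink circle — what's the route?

turn left 142°, forward 1.7 m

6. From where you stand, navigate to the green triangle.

turn right 169°, forward 9.0 m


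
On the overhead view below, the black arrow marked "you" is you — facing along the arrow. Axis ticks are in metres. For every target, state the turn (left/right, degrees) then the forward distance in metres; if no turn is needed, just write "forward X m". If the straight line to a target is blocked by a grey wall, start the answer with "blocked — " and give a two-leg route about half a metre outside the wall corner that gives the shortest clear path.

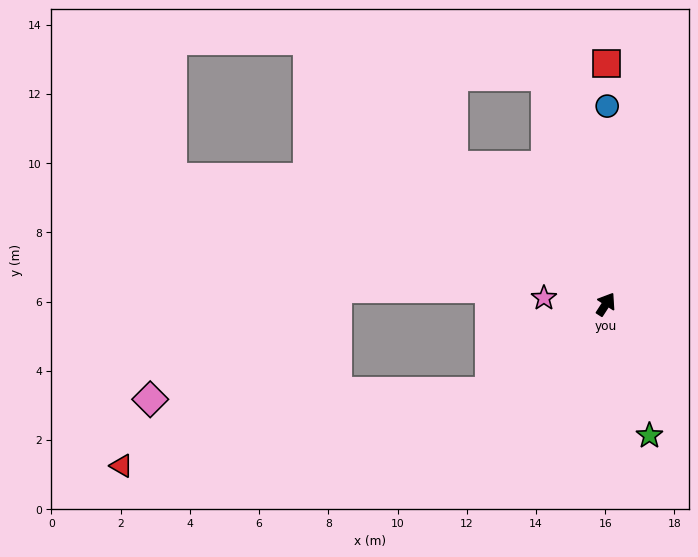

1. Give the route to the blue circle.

turn left 33°, forward 5.7 m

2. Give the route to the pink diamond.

blocked — turn left 160°, forward 4.2 m, then turn right 36°, forward 9.8 m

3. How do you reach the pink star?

turn left 117°, forward 1.8 m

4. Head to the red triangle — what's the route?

blocked — turn left 160°, forward 4.2 m, then turn right 26°, forward 10.8 m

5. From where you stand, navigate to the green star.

turn right 129°, forward 4.0 m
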